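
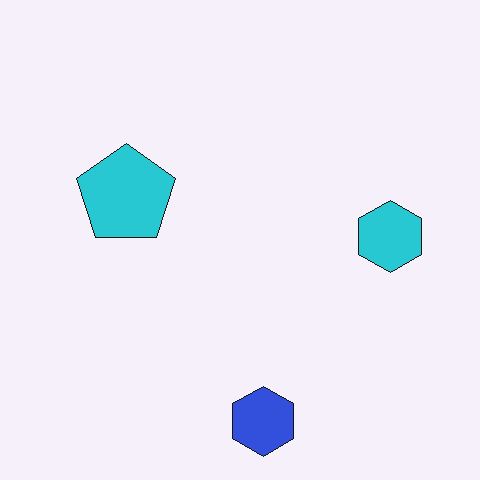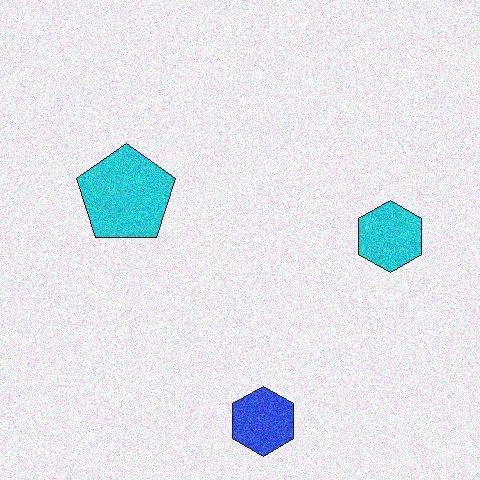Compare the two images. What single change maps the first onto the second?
The image was degraded with moderate additive noise.

Random speckle covers the whole image, including the flat background.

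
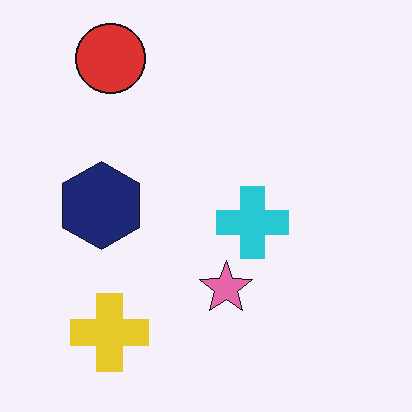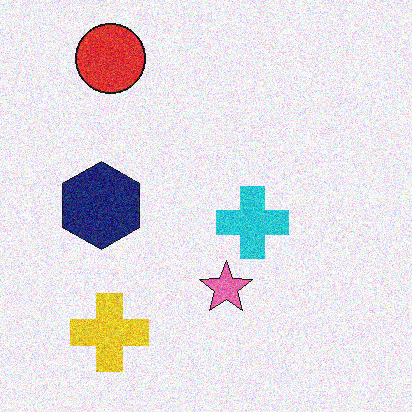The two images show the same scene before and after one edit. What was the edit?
Degraded with visible gaussian noise.

Random speckle covers the whole image, including the flat background.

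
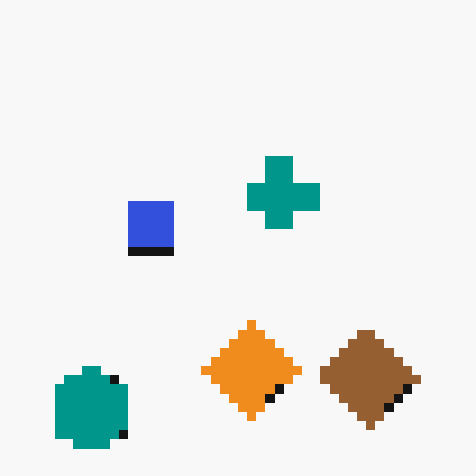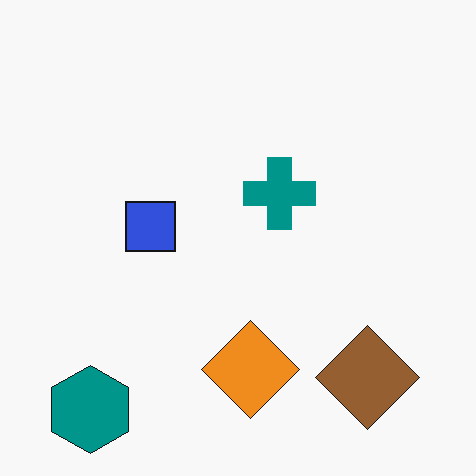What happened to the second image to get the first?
The transformation is: heavily pixelated into large blocks.

Shapes are reduced to large square blocks; fine edges and outlines are lost — a downscale-then-upscale (mosaic) effect.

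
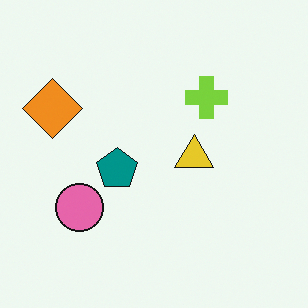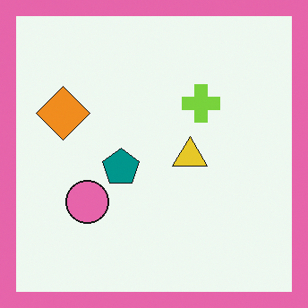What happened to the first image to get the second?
This is the original image framed with a pink border.

A solid pink frame runs around the edge of the second image, with the content slightly shrunk inside it.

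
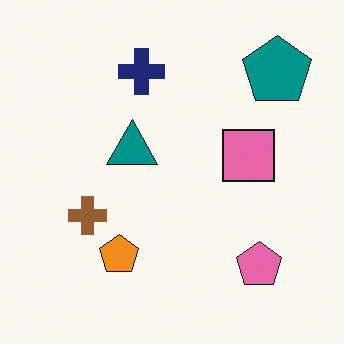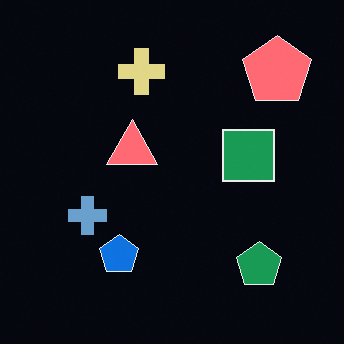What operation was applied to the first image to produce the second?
This is the original image color-inverted (negative).

The light background has become dark and every shape's color is its complement — a photographic negative.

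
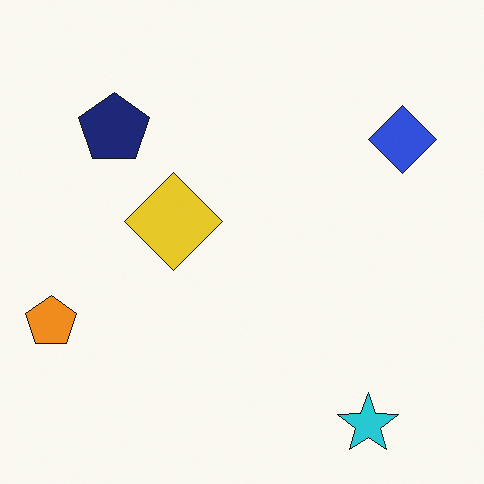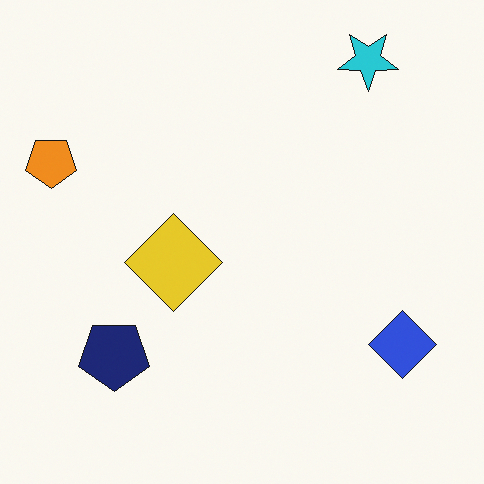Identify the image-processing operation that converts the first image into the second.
This is the original image flipped vertically (top ↔ bottom).

The cyan star is in the bottom-right of the first image and the top-right of the second — shapes on opposite sides of the horizontal midline have swapped in a mirror flip.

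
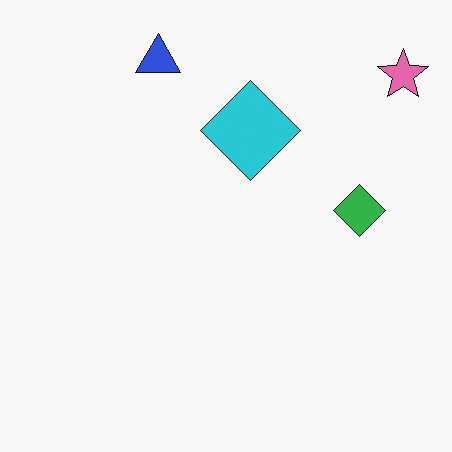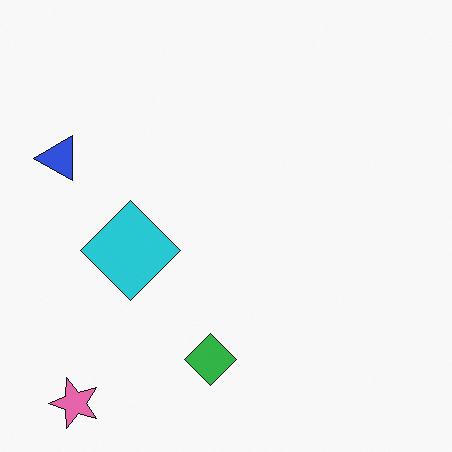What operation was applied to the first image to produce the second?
Transposed (reflected across the top-left ↔ bottom-right diagonal).

Shapes have swapped their row and column positions — what was in the top-right is now in the bottom-left — a diagonal reflection.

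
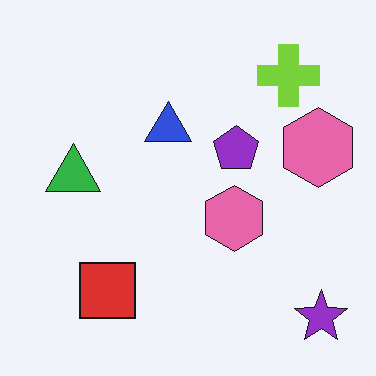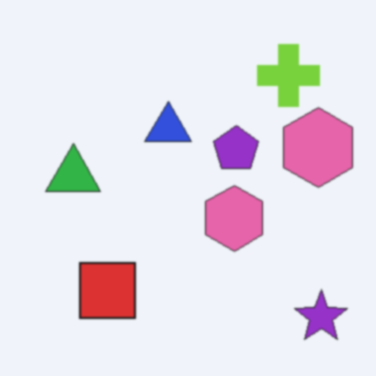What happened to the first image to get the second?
It was given a subtle gaussian blur.

Shape edges and outlines are uniformly softened across the whole image.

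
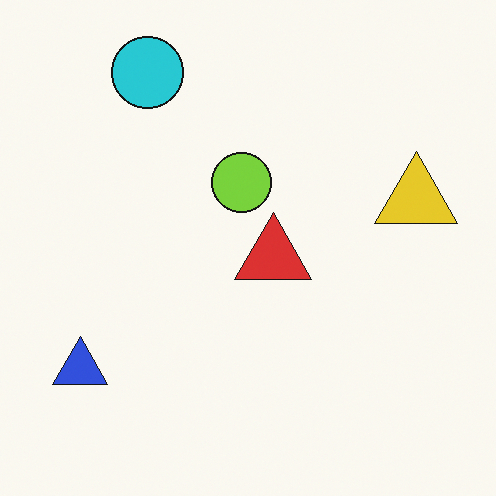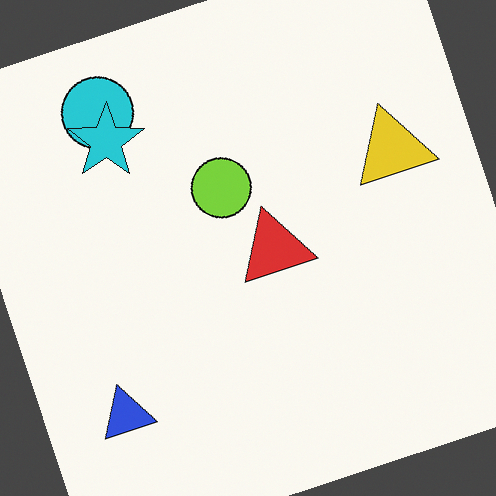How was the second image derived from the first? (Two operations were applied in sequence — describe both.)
The transformation is: rotated counter-clockwise by a moderate amount, then overlaid with an additional cyan star.

Every shape is tilted by the same angle and the image corners show triangular fill wedges — a whole-image rotation by a non-right angle. A cyan star appears in the second image that is absent from the first.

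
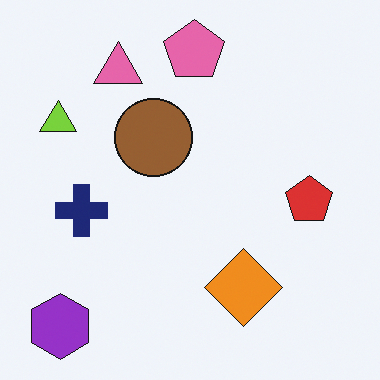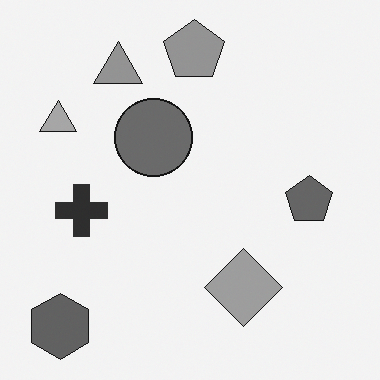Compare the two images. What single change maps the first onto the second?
The transformation is: converted to grayscale.

All color is removed — every shape is now a shade of grey.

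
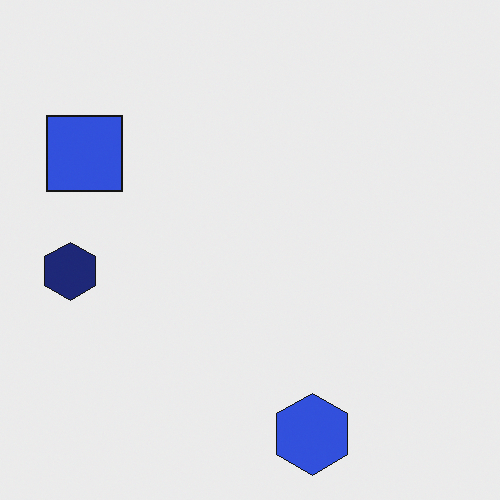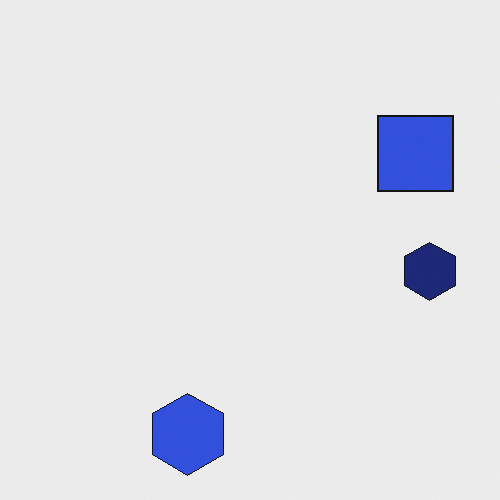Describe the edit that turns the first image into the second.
The transformation is: flipped horizontally (left ↔ right).

The navy hexagon is in the left of the first image and the right of the second — shapes on opposite sides of the vertical midline have swapped in a mirror flip.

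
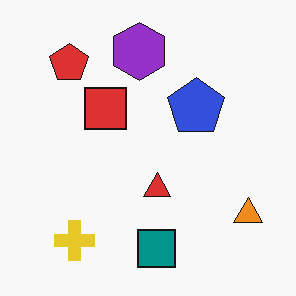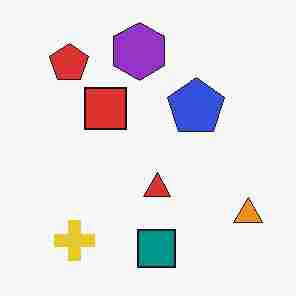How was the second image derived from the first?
The image was heavily JPEG-compressed with obvious blocking artifacts.

Blocky 8×8 compression artifacts appear around shape edges and the flat background shows ringing — characteristic JPEG degradation.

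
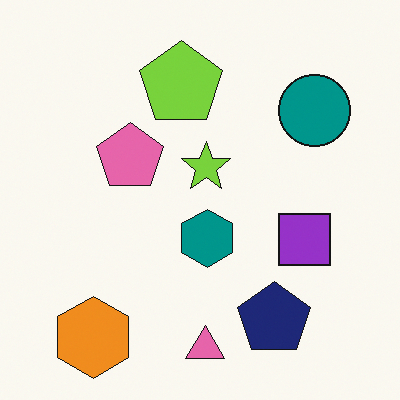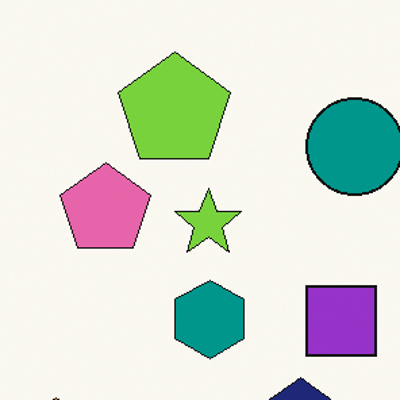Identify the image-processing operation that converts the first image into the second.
This is the original image cropped slightly and scaled back up.

The visible shapes are larger and the field of view is narrower; shapes near the original edges may be partly or wholly outside the frame — a crop-and-rescale.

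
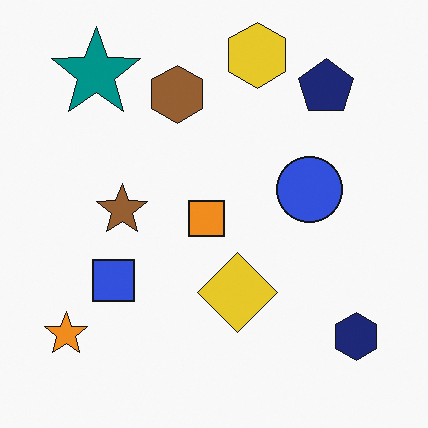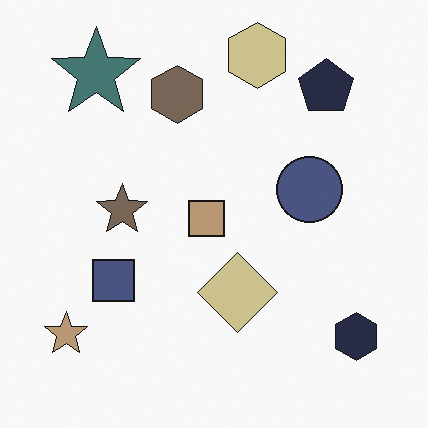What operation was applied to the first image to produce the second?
The transformation is: heavily desaturated.

All colors are more muted and greyish — a global saturation change.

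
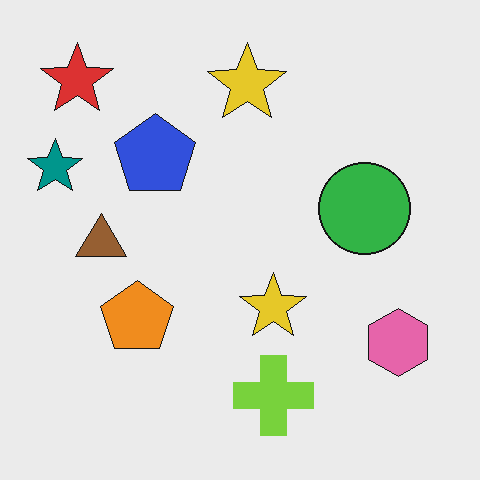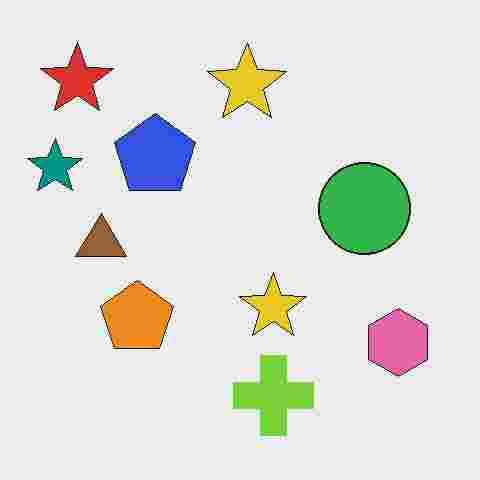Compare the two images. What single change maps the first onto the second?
Degraded with heavy JPEG compression.

Blocky 8×8 compression artifacts appear around shape edges and the flat background shows ringing — characteristic JPEG degradation.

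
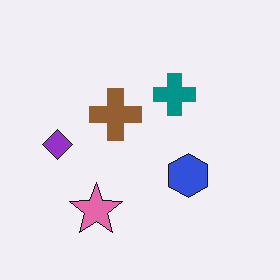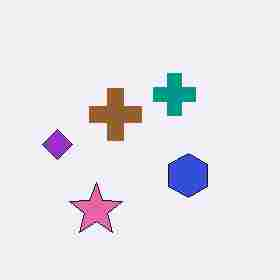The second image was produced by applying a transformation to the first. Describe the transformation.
The image was heavily JPEG-compressed with obvious blocking artifacts.

Blocky 8×8 compression artifacts appear around shape edges and the flat background shows ringing — characteristic JPEG degradation.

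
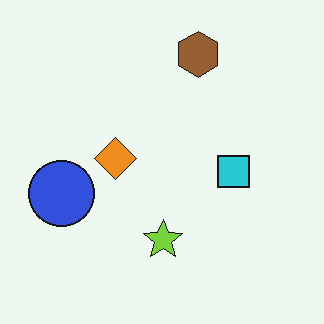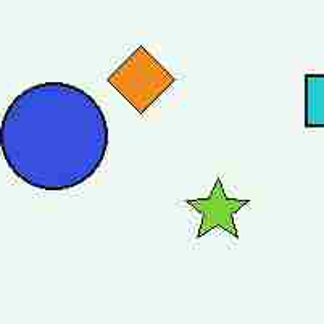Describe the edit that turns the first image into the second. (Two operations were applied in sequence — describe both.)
Degraded with heavy JPEG compression, then cropped to a modestly smaller region and rescaled.

Blocky 8×8 compression artifacts appear around shape edges and the flat background shows ringing — characteristic JPEG degradation. The visible shapes are larger and the field of view is narrower; shapes near the original edges may be partly or wholly outside the frame — a crop-and-rescale.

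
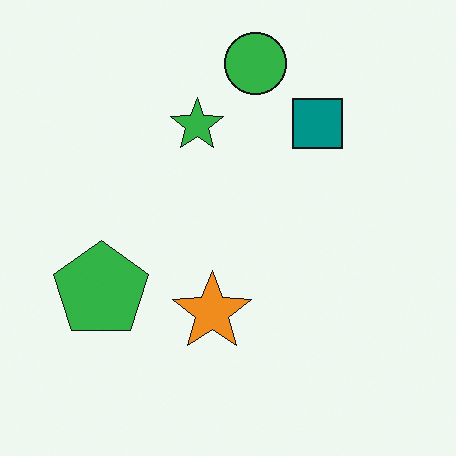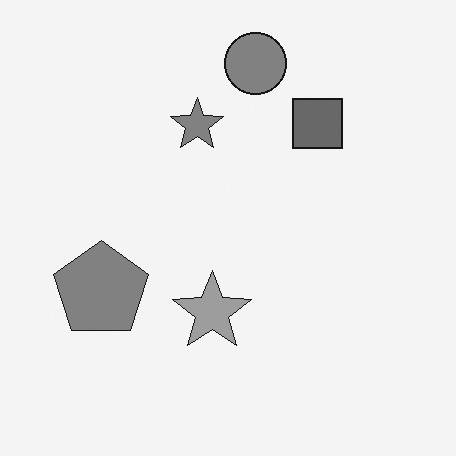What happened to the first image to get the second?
The second image is the first converted to grayscale.

All color is removed — every shape is now a shade of grey.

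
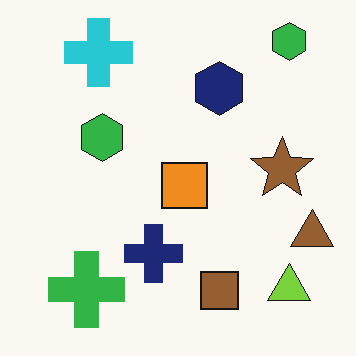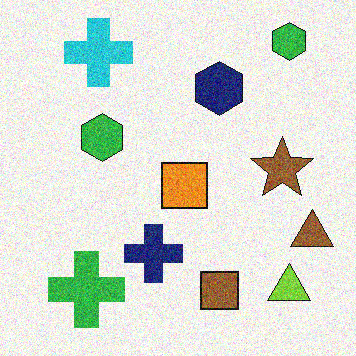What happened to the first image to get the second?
It was degraded with moderate additive noise.

Random speckle covers the whole image, including the flat background.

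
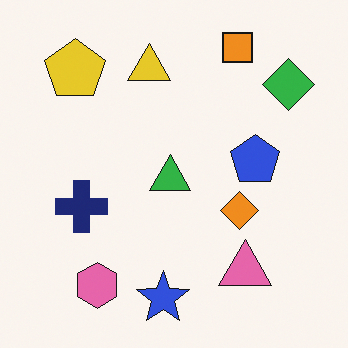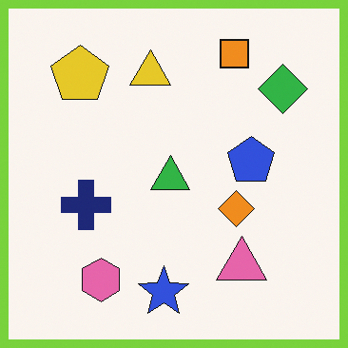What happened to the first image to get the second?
It was framed with a lime border.

A solid lime frame runs around the edge of the second image, with the content slightly shrunk inside it.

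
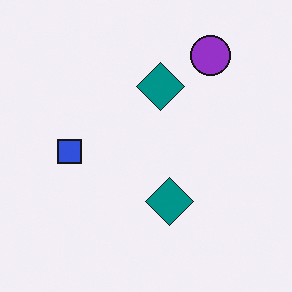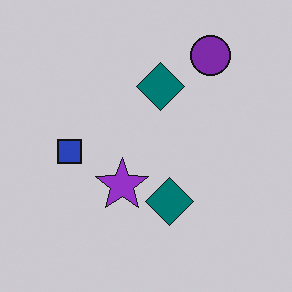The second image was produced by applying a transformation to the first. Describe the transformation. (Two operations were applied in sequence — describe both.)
Darkened a little, then overlaid with an additional purple star.

Every pixel — background and shapes alike — is uniformly darkened. A purple star appears in the second image that is absent from the first.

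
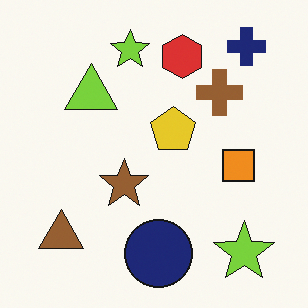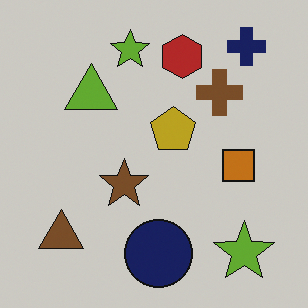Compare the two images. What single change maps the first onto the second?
This is the original image slightly darkened.

Every pixel — background and shapes alike — is uniformly darkened.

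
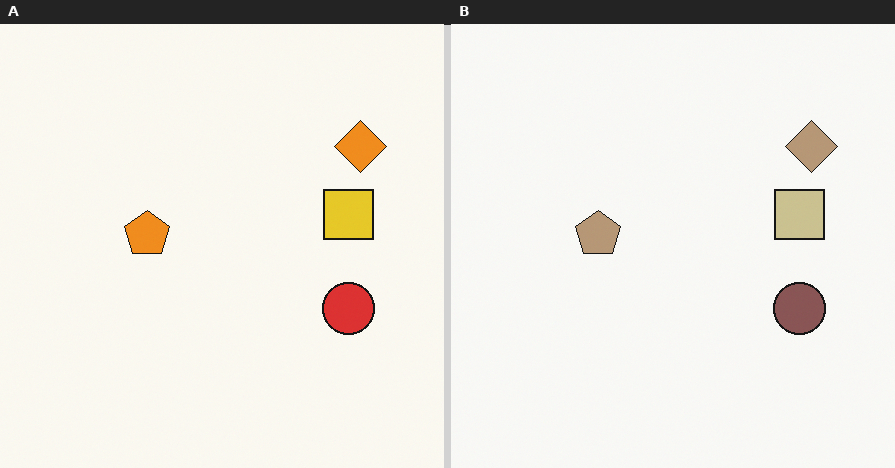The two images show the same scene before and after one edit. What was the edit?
The image was made much more muted (saturation change).

All colors are more muted and greyish — a global saturation change.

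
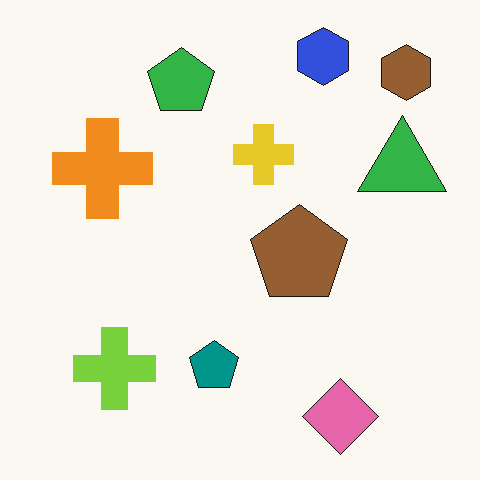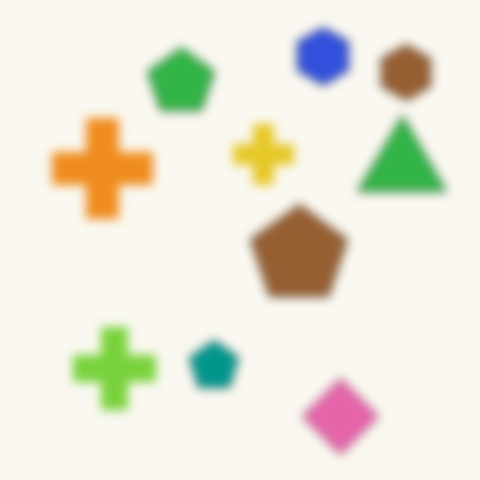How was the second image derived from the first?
It was heavily blurred.

Shape edges and outlines are uniformly softened across the whole image.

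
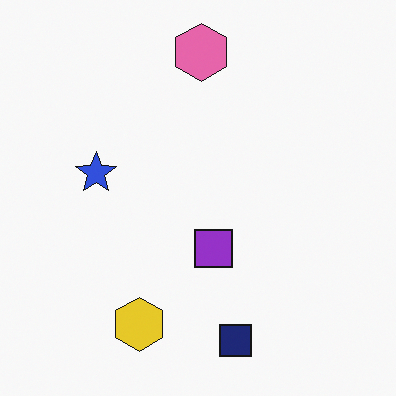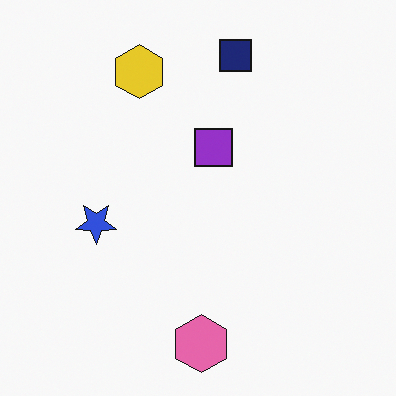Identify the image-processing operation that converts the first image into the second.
This is the original image flipped vertically (top ↔ bottom).

The pink hexagon is in the top of the first image and the bottom of the second — shapes on opposite sides of the horizontal midline have swapped in a mirror flip.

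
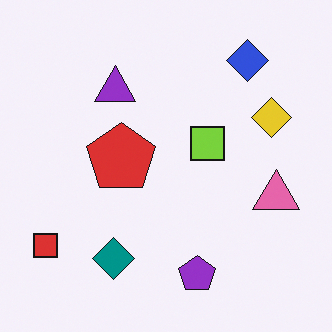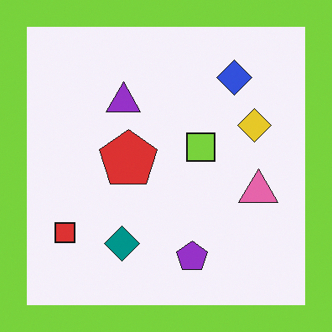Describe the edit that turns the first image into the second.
Framed with a lime border.

A solid lime frame runs around the edge of the second image, with the content slightly shrunk inside it.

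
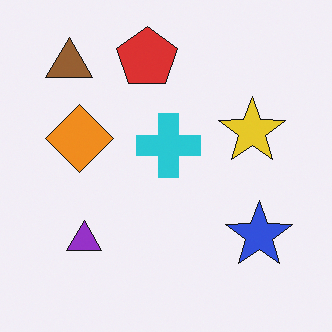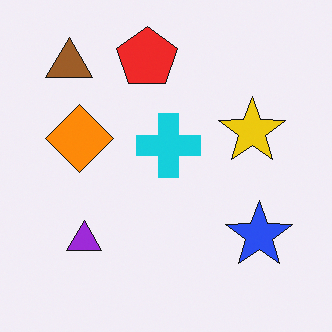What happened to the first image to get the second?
The transformation is: slightly oversaturated.

All colors are more vivid — a global saturation change.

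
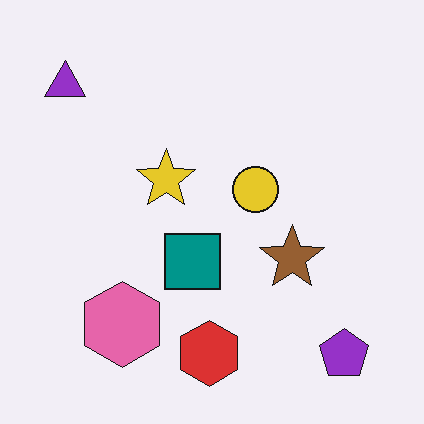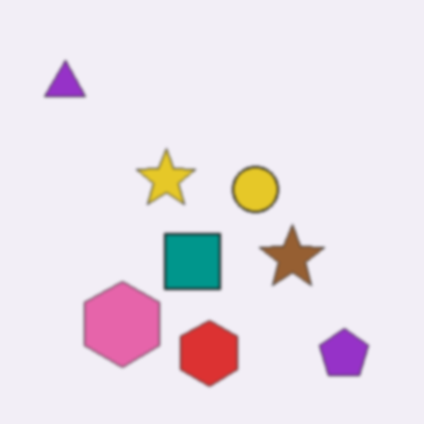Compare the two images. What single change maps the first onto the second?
The image was lightly blurred.

Shape edges and outlines are uniformly softened across the whole image.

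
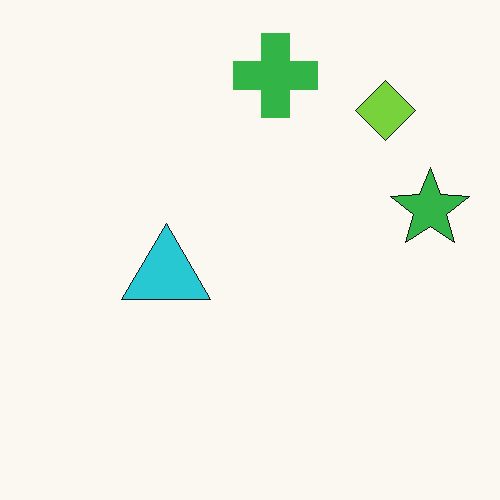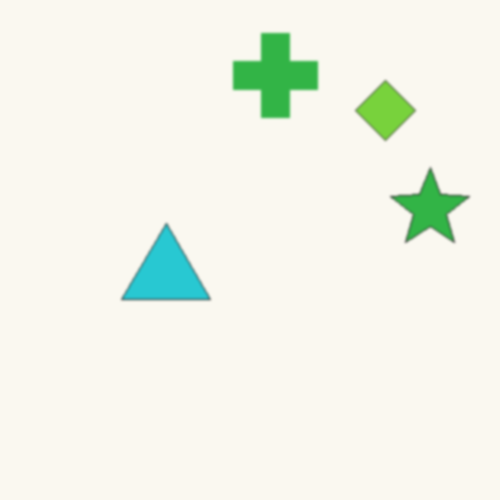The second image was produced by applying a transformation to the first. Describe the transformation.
The transformation is: lightly blurred.

Shape edges and outlines are uniformly softened across the whole image.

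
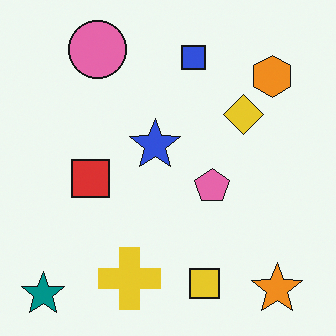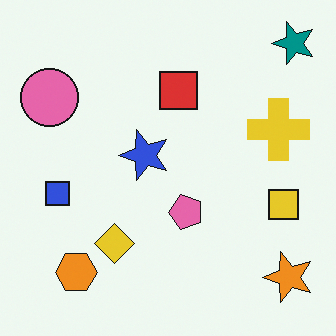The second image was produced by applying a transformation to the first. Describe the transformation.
It was transposed (reflected across the top-left ↔ bottom-right diagonal).

Shapes have swapped their row and column positions — what was in the top-right is now in the bottom-left — a diagonal reflection.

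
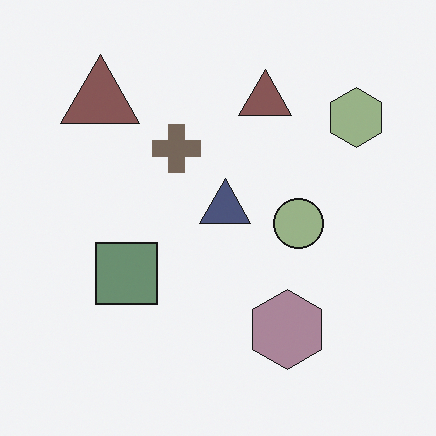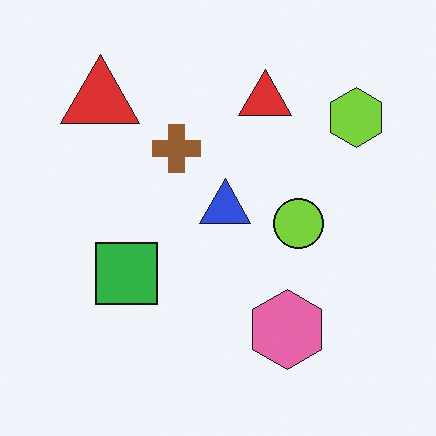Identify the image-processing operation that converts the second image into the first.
The first image is the second made much more muted (saturation change).

All colors are more muted and greyish — a global saturation change.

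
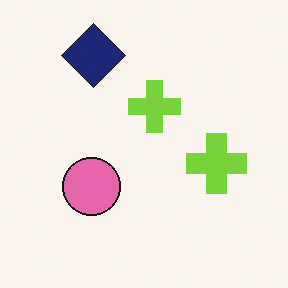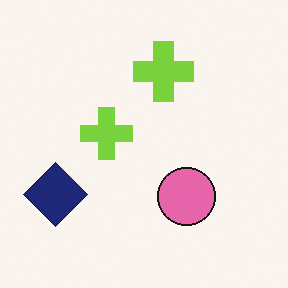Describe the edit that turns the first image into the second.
The second image is the first rotated 90° counter-clockwise.

The navy diamond sits in the top-left of the first image and the bottom-left of the second — consistent with a whole-image 90° counter-clockwise rotation.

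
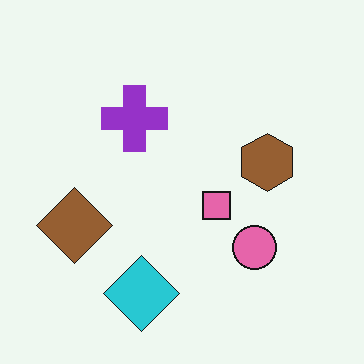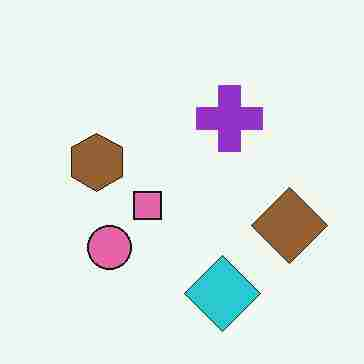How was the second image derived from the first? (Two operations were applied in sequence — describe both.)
This is the original image flipped horizontally (left ↔ right), then degraded with heavy JPEG compression.

The brown diamond is in the left of the first image and the right of the second — shapes on opposite sides of the vertical midline have swapped in a mirror flip. Blocky 8×8 compression artifacts appear around shape edges and the flat background shows ringing — characteristic JPEG degradation.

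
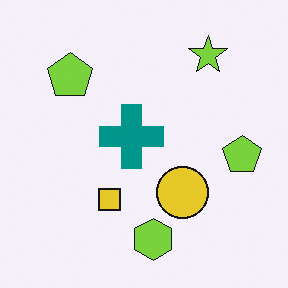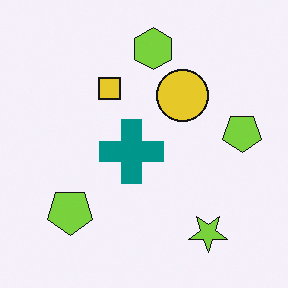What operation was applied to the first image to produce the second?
The transformation is: flipped vertically (top ↔ bottom).

The lime hexagon is in the bottom of the first image and the top of the second — shapes on opposite sides of the horizontal midline have swapped in a mirror flip.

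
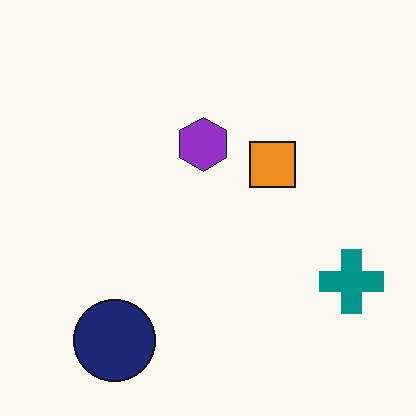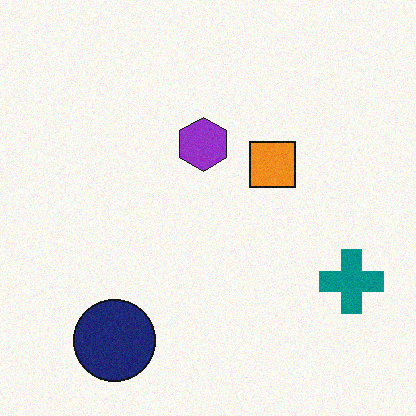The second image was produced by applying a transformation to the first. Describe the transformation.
The transformation is: degraded with subtle gaussian noise.

Random speckle covers the whole image, including the flat background.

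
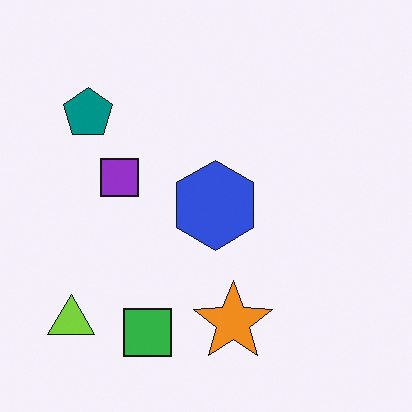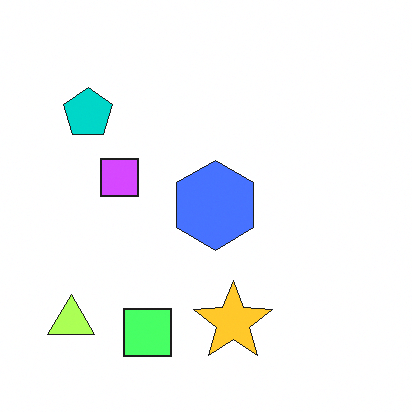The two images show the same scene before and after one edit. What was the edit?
This is the original image substantially brightened.

Every pixel — background and shapes alike — is uniformly brightened.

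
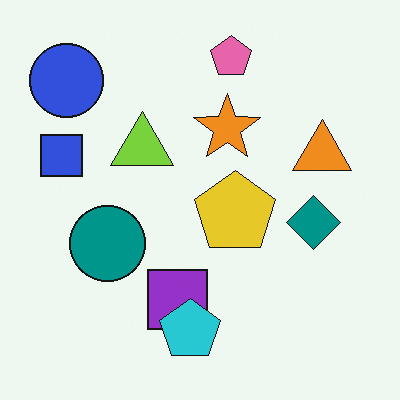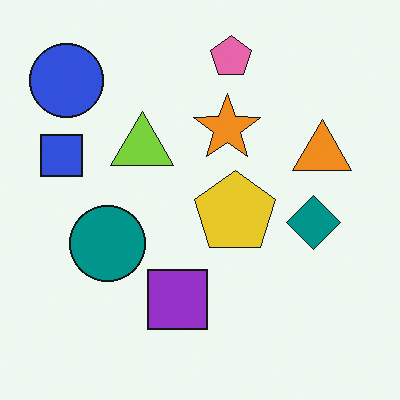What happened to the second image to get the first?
Overlaid with an additional cyan pentagon.

A cyan pentagon appears in the first image that is absent from the second.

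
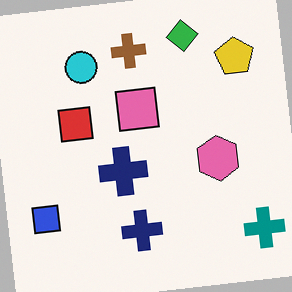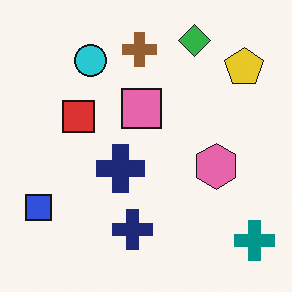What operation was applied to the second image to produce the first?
The image was rotated counter-clockwise by a small amount.

Every shape is tilted by the same angle and the image corners show triangular fill wedges — a whole-image rotation by a non-right angle.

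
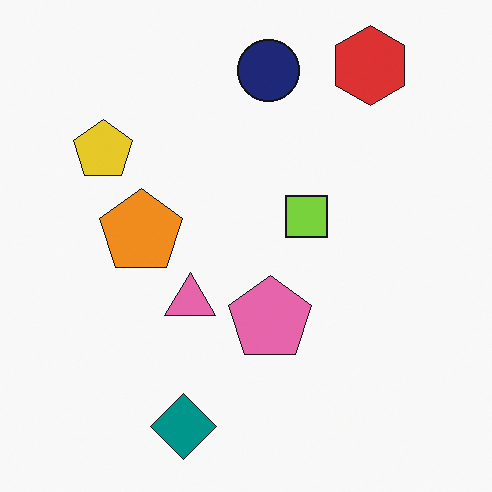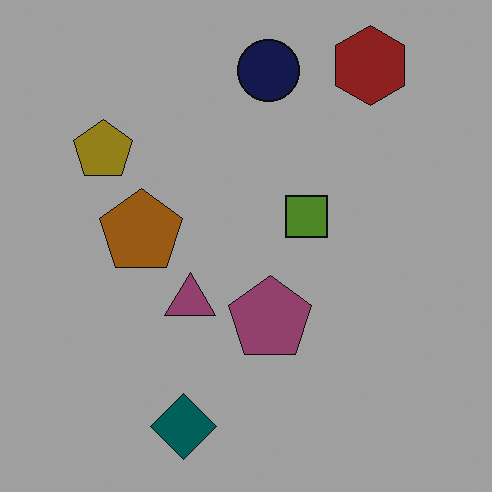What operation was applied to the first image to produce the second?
This is the original image substantially darkened.

Every pixel — background and shapes alike — is uniformly darkened.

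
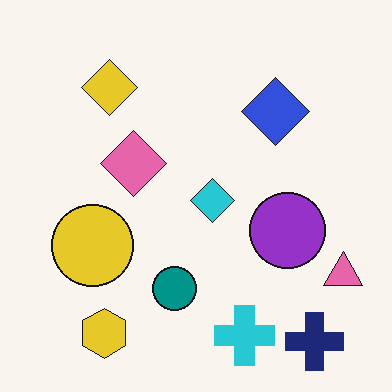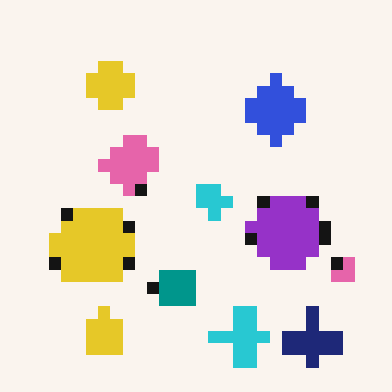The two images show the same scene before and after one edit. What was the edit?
The transformation is: coarsely pixelated.

Shapes are reduced to large square blocks; fine edges and outlines are lost — a downscale-then-upscale (mosaic) effect.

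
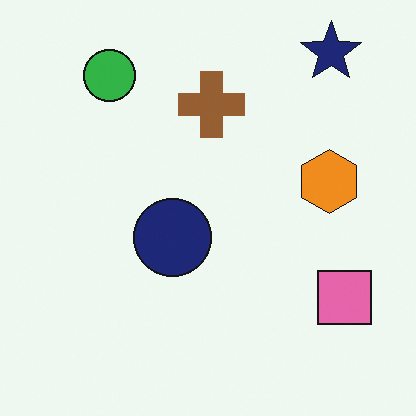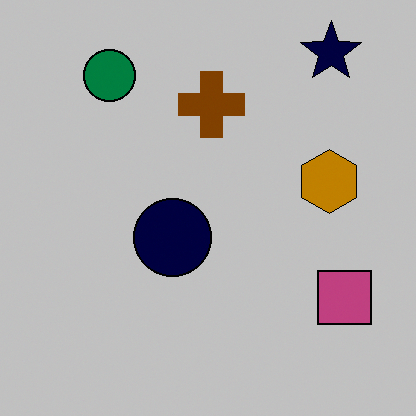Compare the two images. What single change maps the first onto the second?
This is the original image heavily posterized to just a handful of flat colors.

Each flat color has snapped to a coarser quantized level — most visibly, the near-white background has dropped to a flat grey.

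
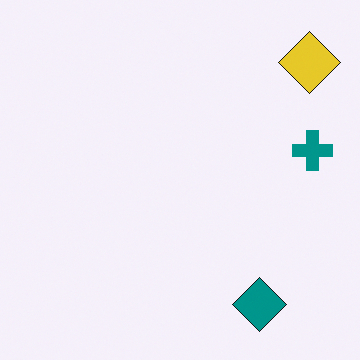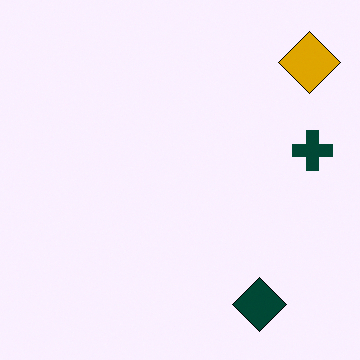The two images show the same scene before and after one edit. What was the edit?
The image was given much higher contrast.

Tones are pushed away from mid-grey across the whole image — a global contrast change.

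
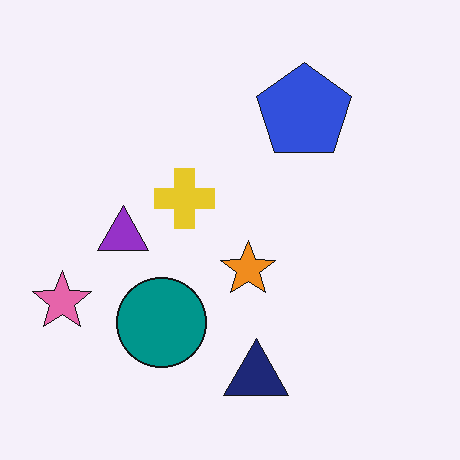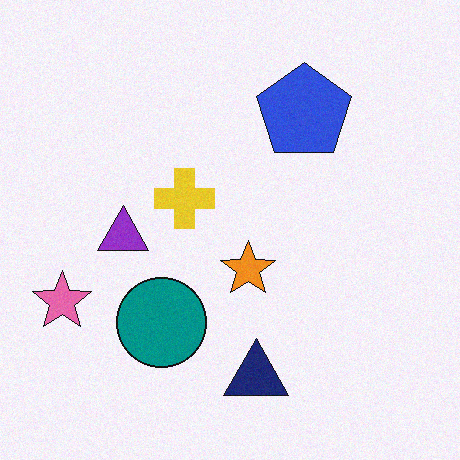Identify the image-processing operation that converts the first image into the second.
The second image is the first degraded with subtle gaussian noise.

Random speckle covers the whole image, including the flat background.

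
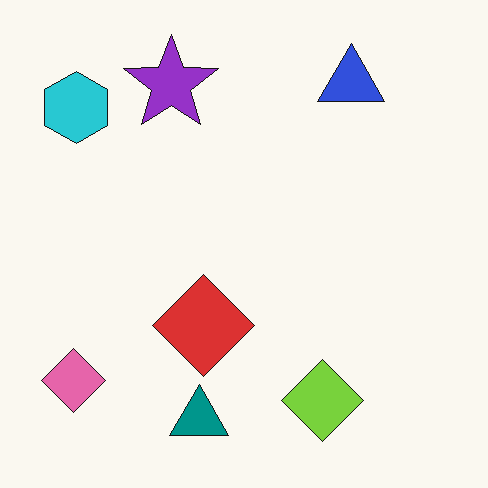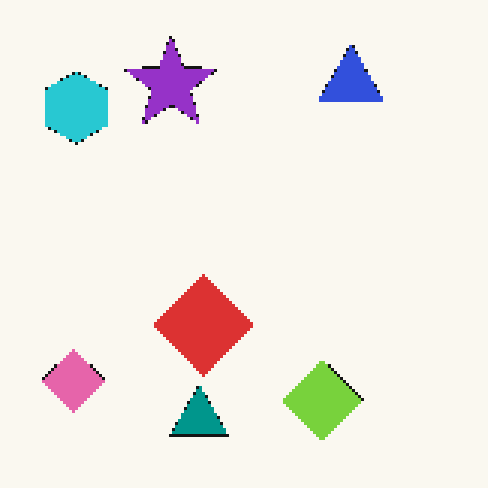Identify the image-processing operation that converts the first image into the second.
It was lightly pixelated (a mild mosaic effect).

Shapes are reduced to large square blocks; fine edges and outlines are lost — a downscale-then-upscale (mosaic) effect.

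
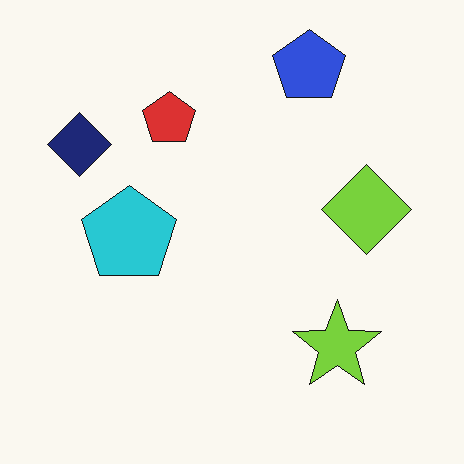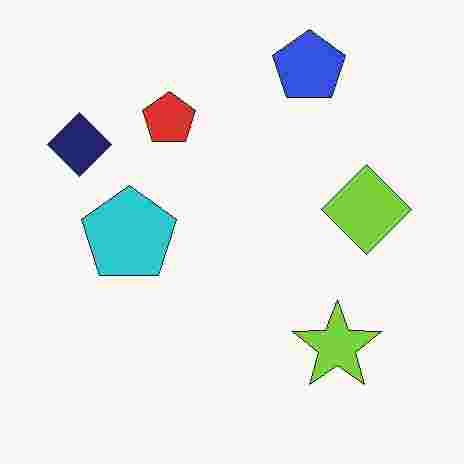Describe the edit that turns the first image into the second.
The second image is the first degraded with heavy JPEG compression.

Blocky 8×8 compression artifacts appear around shape edges and the flat background shows ringing — characteristic JPEG degradation.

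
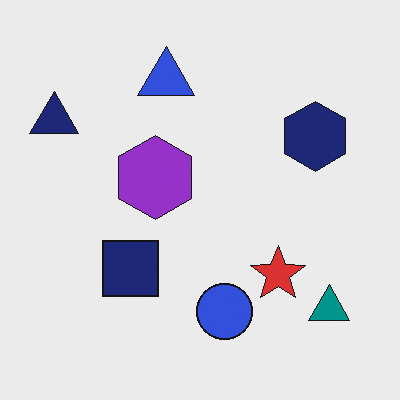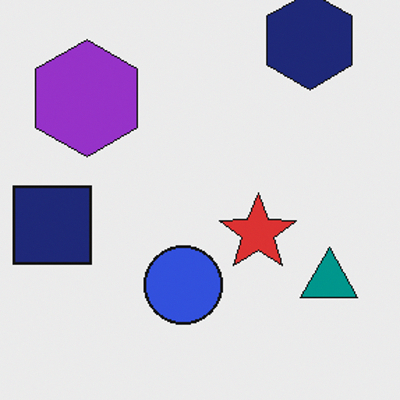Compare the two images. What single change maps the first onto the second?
The transformation is: cropped to a modestly smaller region and rescaled.

The visible shapes are larger and the field of view is narrower; shapes near the original edges may be partly or wholly outside the frame — a crop-and-rescale.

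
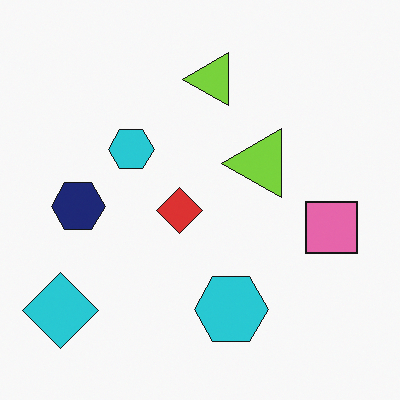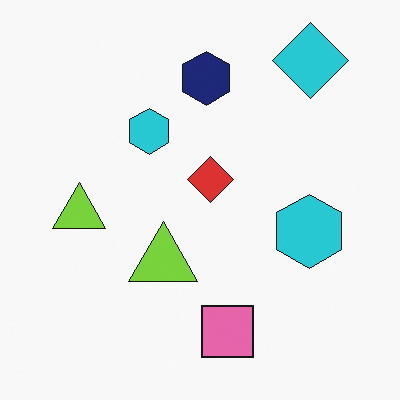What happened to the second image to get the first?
It was transposed (reflected across the top-left ↔ bottom-right diagonal).

Shapes have swapped their row and column positions — what was in the top-right is now in the bottom-left — a diagonal reflection.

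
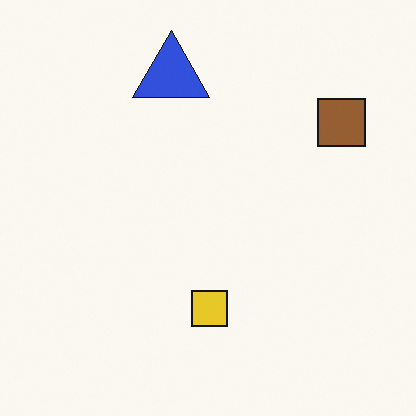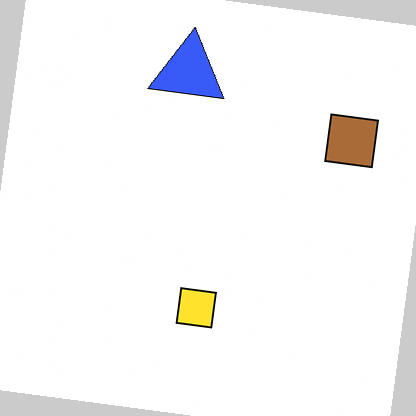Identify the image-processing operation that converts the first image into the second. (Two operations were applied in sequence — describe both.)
The transformation is: rotated clockwise by a slight angle, then slightly brightened.

Every shape is tilted by the same angle and the image corners show triangular fill wedges — a whole-image rotation by a non-right angle. Every pixel — background and shapes alike — is uniformly brightened.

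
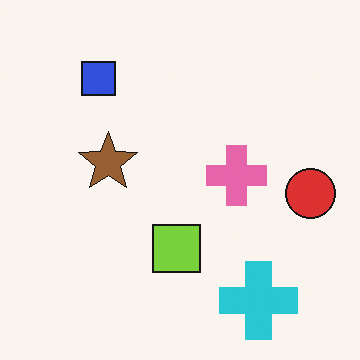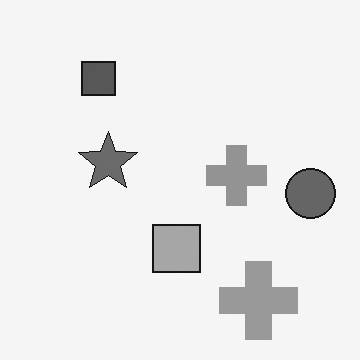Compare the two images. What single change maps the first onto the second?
Converted to grayscale.

All color is removed — every shape is now a shade of grey.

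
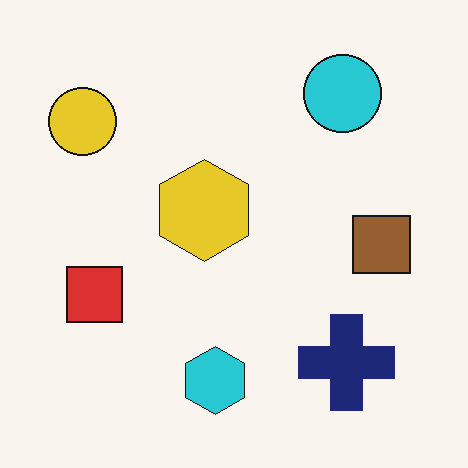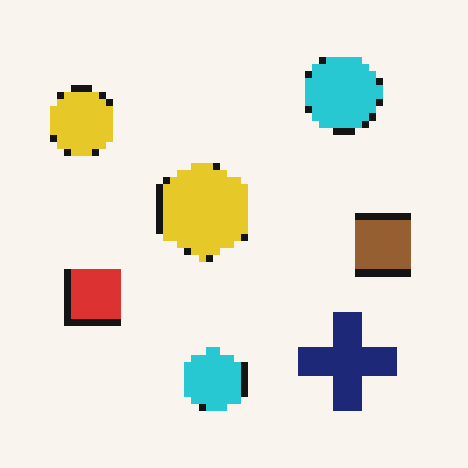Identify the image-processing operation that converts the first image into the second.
Pixelated into visible square blocks.

Shapes are reduced to large square blocks; fine edges and outlines are lost — a downscale-then-upscale (mosaic) effect.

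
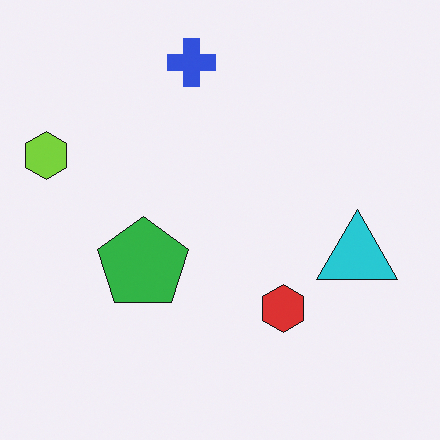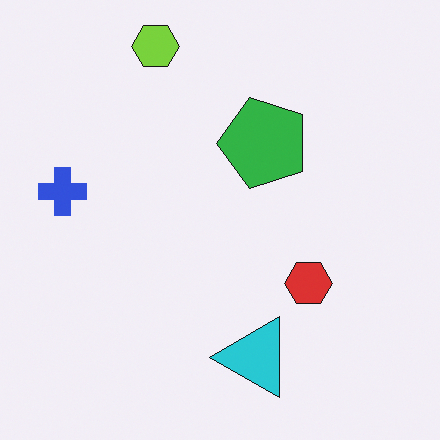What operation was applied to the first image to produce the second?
The image was transposed (reflected across the top-left ↔ bottom-right diagonal).

Shapes have swapped their row and column positions — what was in the top-right is now in the bottom-left — a diagonal reflection.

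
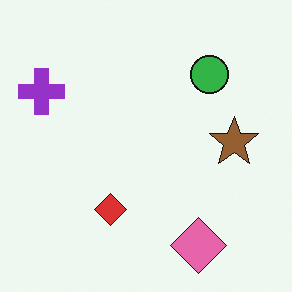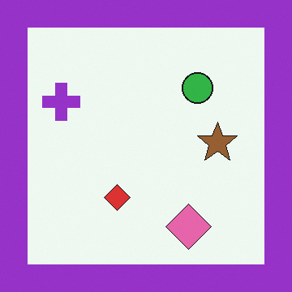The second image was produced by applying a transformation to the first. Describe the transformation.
The second image is the first framed with a purple border.

A solid purple frame runs around the edge of the second image, with the content slightly shrunk inside it.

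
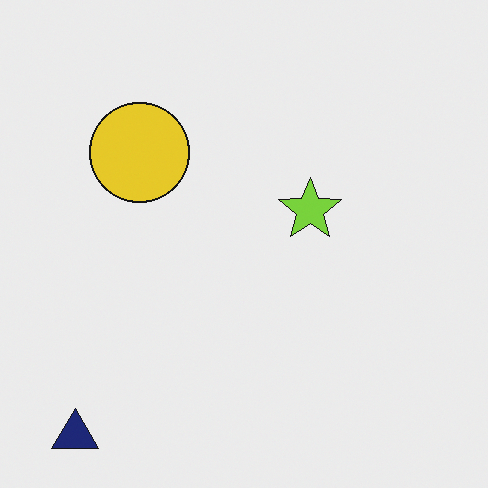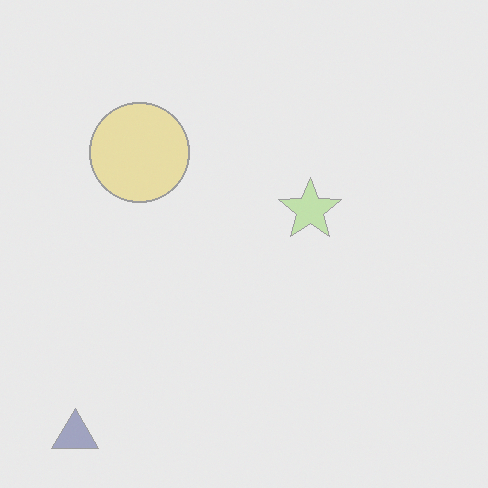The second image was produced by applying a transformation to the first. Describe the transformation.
Washed out (contrast reduced).

Tones are pushed toward mid-grey across the whole image — a global contrast change.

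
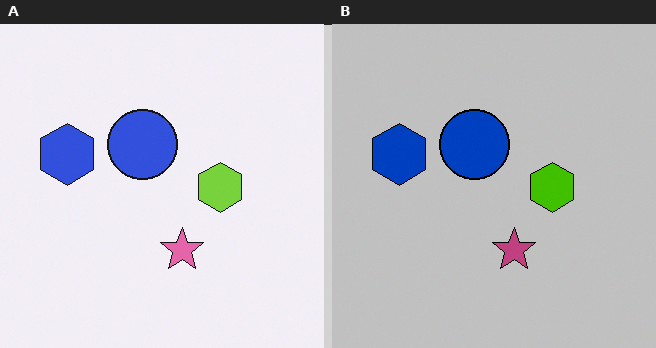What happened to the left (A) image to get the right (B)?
The right (B) image is the left (A) heavily posterized to just a handful of flat colors.

Each flat color has snapped to a coarser quantized level — most visibly, the near-white background has dropped to a flat grey.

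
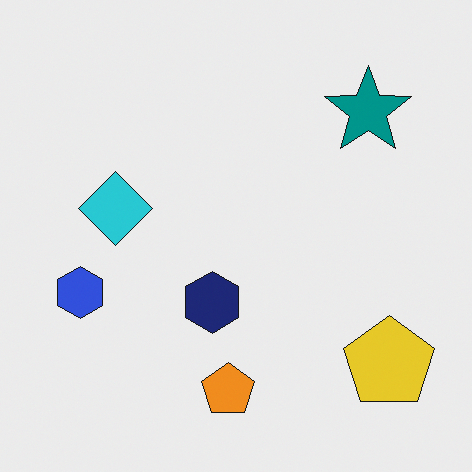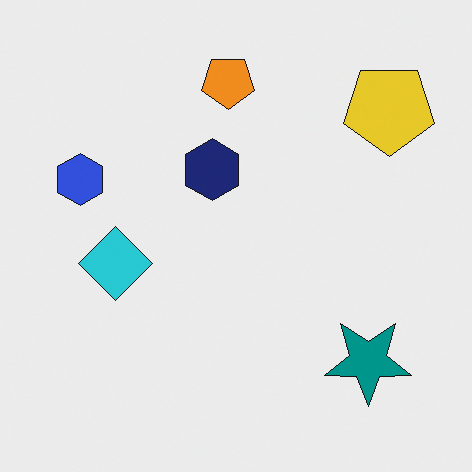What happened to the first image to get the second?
The transformation is: flipped vertically (top ↔ bottom).

The orange pentagon is in the bottom of the first image and the top of the second — shapes on opposite sides of the horizontal midline have swapped in a mirror flip.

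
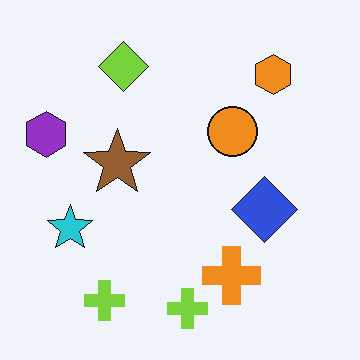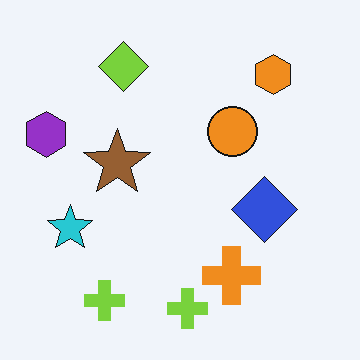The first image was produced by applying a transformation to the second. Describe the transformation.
The first image is the second JPEG-compressed with visible artifacts.

Blocky 8×8 compression artifacts appear around shape edges and the flat background shows ringing — characteristic JPEG degradation.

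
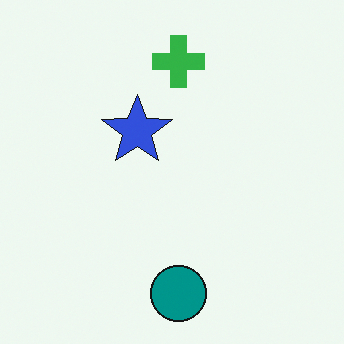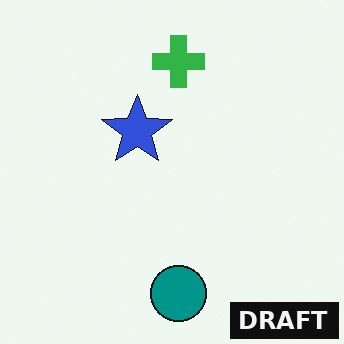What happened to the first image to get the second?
The transformation is: watermarked with the text "DRAFT" in the lower-right corner.

A dark label reading "DRAFT" appears in the lower-right corner.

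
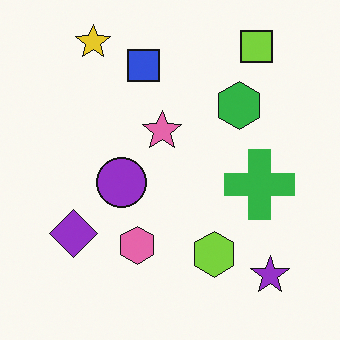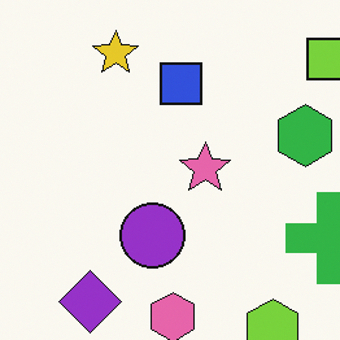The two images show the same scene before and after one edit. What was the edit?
The transformation is: cropped slightly and scaled back up.

The visible shapes are larger and the field of view is narrower; shapes near the original edges may be partly or wholly outside the frame — a crop-and-rescale.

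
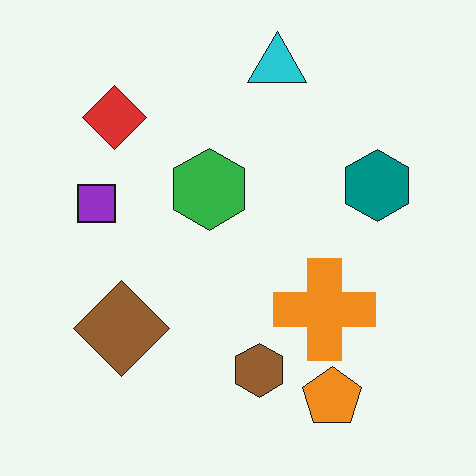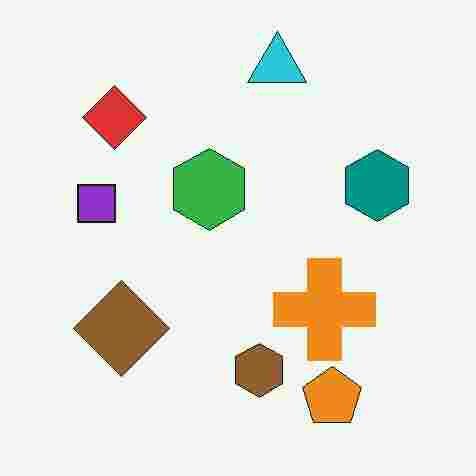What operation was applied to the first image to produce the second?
Degraded with heavy JPEG compression.

Blocky 8×8 compression artifacts appear around shape edges and the flat background shows ringing — characteristic JPEG degradation.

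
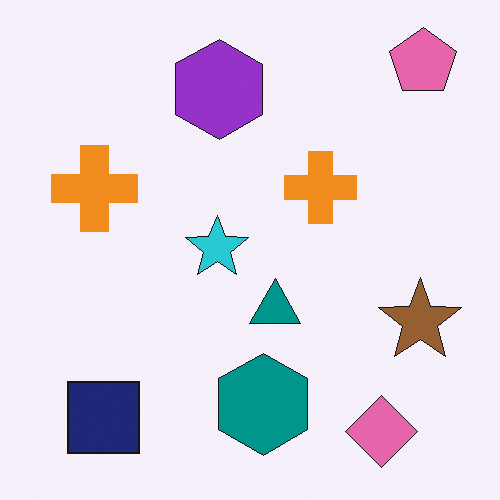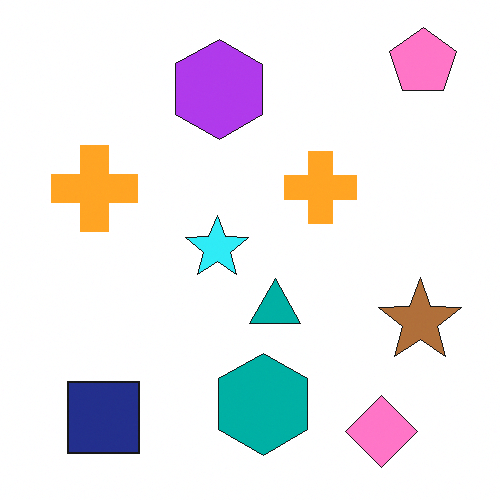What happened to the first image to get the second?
The second image is the first brightened a little.

Every pixel — background and shapes alike — is uniformly brightened.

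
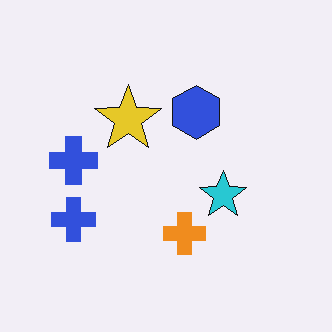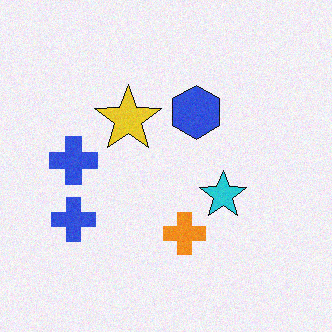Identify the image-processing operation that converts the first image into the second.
The second image is the first degraded with a light layer of grain.

Random speckle covers the whole image, including the flat background.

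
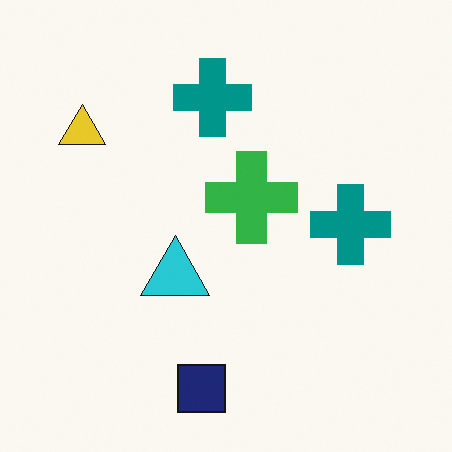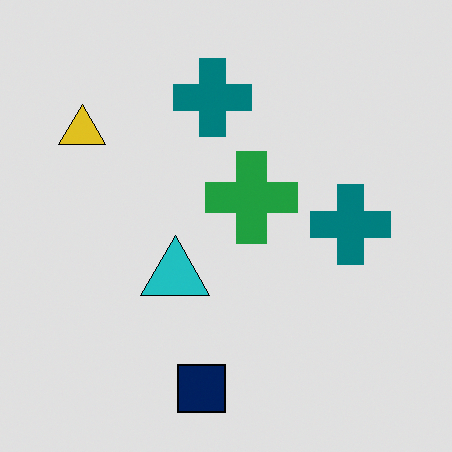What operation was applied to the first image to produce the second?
Moderately posterized.

Each flat color has snapped to a coarser quantized level — most visibly, the near-white background has dropped to a flat grey.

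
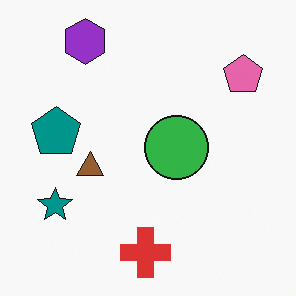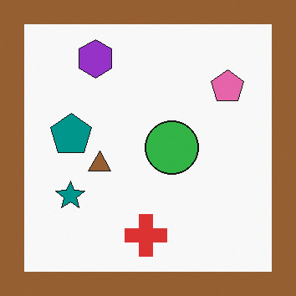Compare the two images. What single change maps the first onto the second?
The image was framed with a brown border.

A solid brown frame runs around the edge of the second image, with the content slightly shrunk inside it.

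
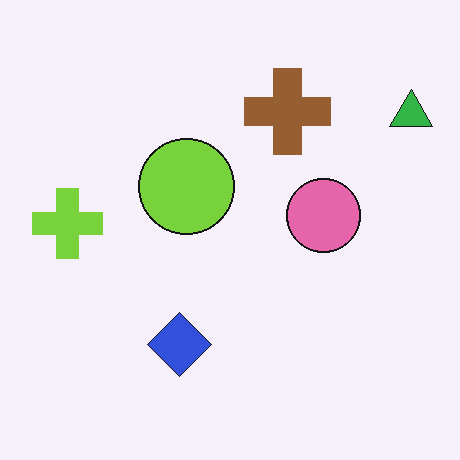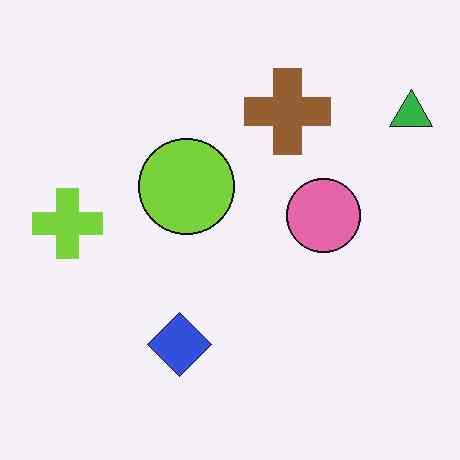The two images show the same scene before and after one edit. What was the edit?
The second image is the first JPEG-compressed with visible artifacts.

Blocky 8×8 compression artifacts appear around shape edges and the flat background shows ringing — characteristic JPEG degradation.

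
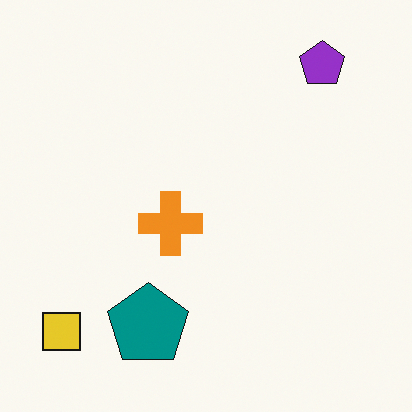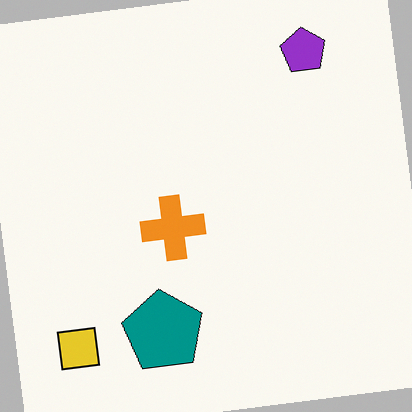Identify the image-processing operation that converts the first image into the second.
Rotated counter-clockwise by a small amount.

Every shape is tilted by the same angle and the image corners show triangular fill wedges — a whole-image rotation by a non-right angle.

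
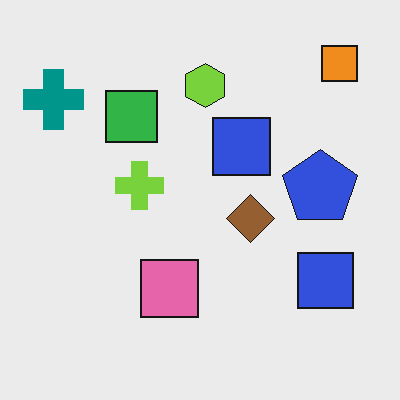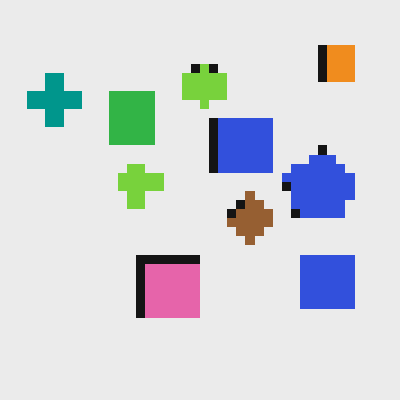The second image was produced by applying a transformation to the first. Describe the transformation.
It was heavily pixelated into large blocks.

Shapes are reduced to large square blocks; fine edges and outlines are lost — a downscale-then-upscale (mosaic) effect.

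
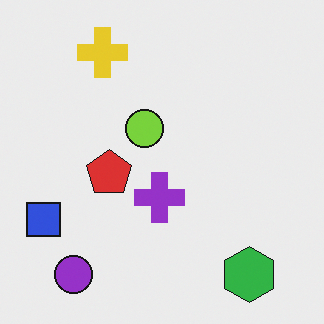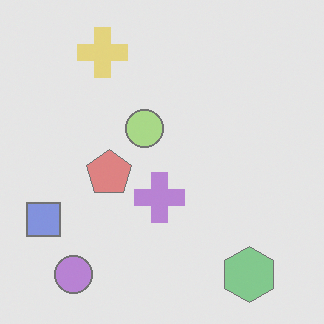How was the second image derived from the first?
The transformation is: given much lower contrast.

Tones are pushed toward mid-grey across the whole image — a global contrast change.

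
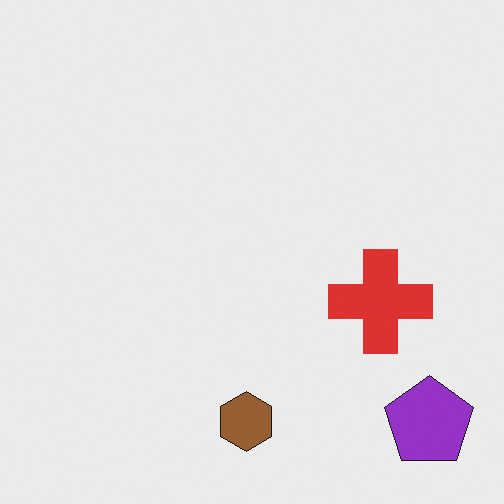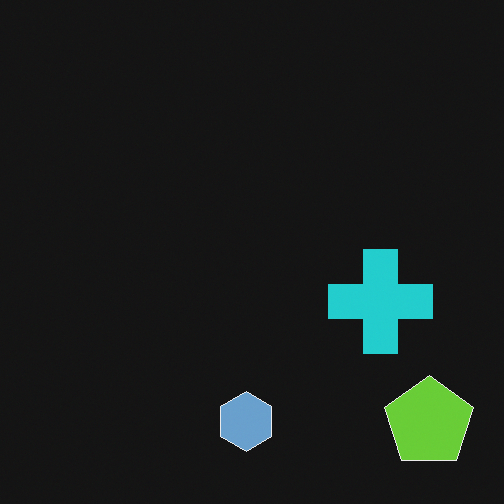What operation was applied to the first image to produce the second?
The image was color-inverted (negative).

The light background has become dark and every shape's color is its complement — a photographic negative.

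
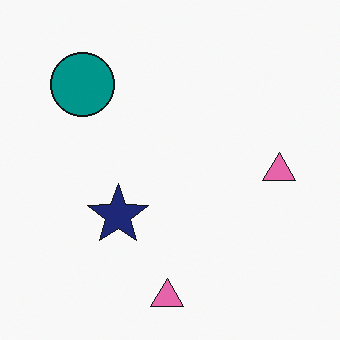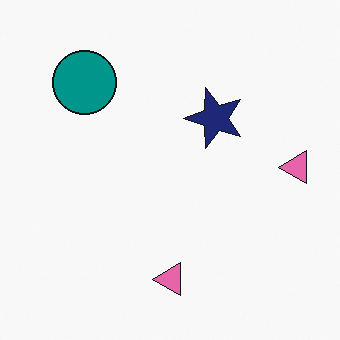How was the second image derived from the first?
Transposed (reflected across the top-left ↔ bottom-right diagonal).

Shapes have swapped their row and column positions — what was in the top-right is now in the bottom-left — a diagonal reflection.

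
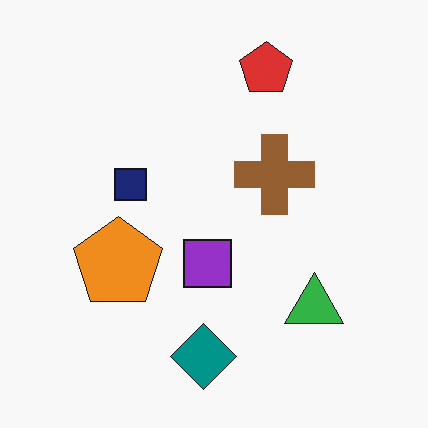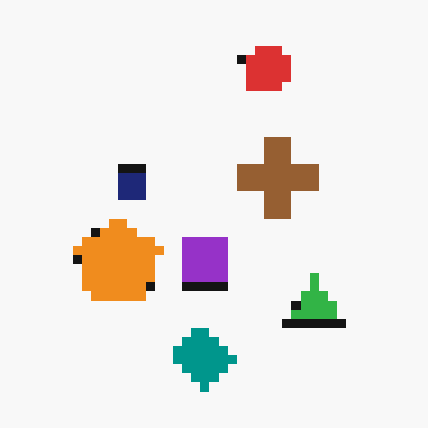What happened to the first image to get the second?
Heavily pixelated into large blocks.

Shapes are reduced to large square blocks; fine edges and outlines are lost — a downscale-then-upscale (mosaic) effect.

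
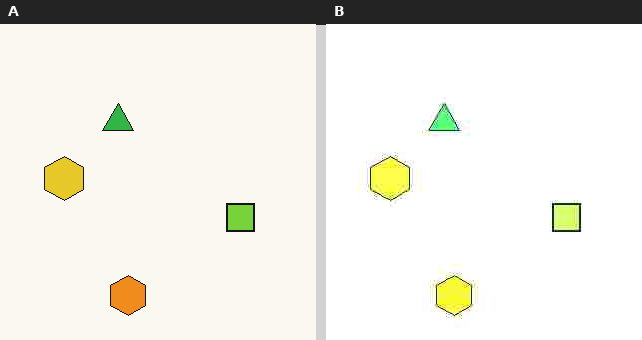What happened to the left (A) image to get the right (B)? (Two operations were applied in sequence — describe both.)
It was substantially brightened, then heavily JPEG-compressed with obvious blocking artifacts.

Every pixel — background and shapes alike — is uniformly brightened. Blocky 8×8 compression artifacts appear around shape edges and the flat background shows ringing — characteristic JPEG degradation.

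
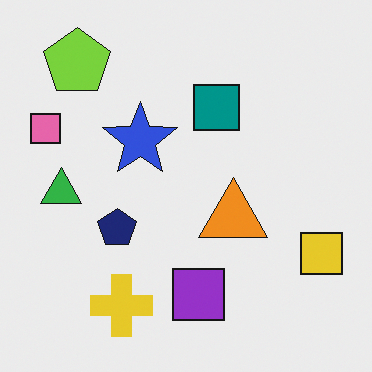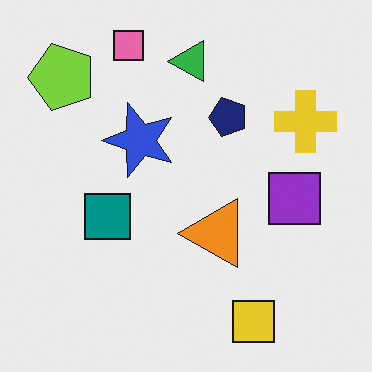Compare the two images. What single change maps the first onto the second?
It was transposed (reflected across the top-left ↔ bottom-right diagonal).

Shapes have swapped their row and column positions — what was in the top-right is now in the bottom-left — a diagonal reflection.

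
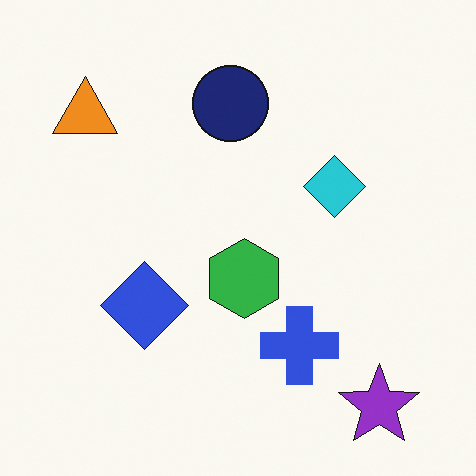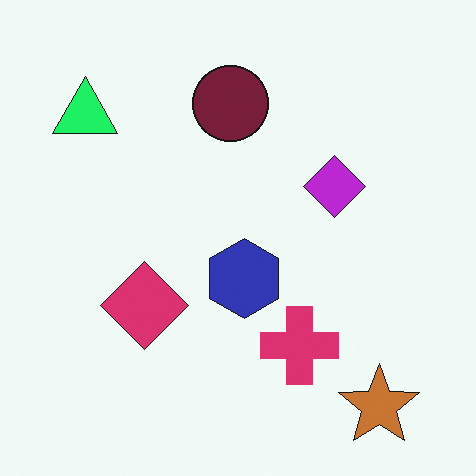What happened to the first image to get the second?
Hue-shifted noticeably.

Every shape's color has rotated by the same amount around the hue wheel — a uniform hue shift.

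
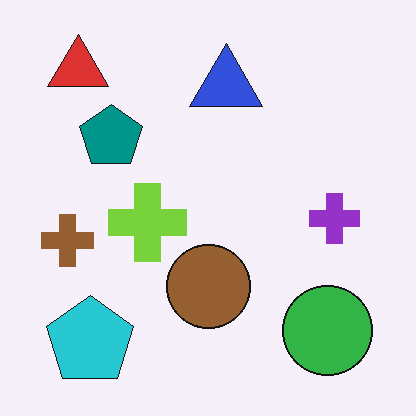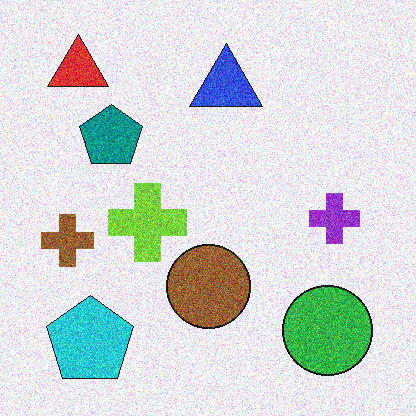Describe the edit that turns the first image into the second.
The transformation is: degraded with strong gaussian noise.

Random speckle covers the whole image, including the flat background.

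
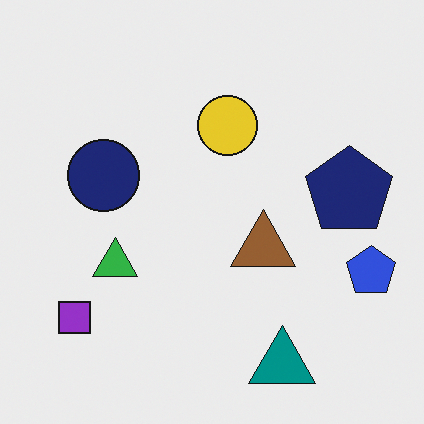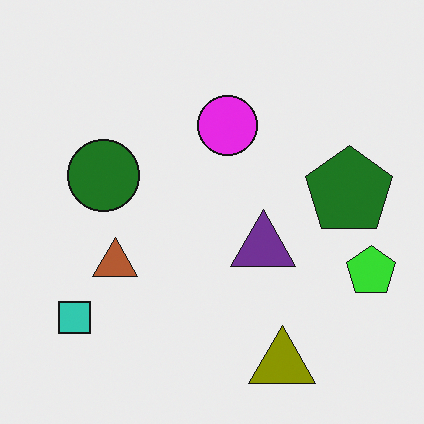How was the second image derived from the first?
Hue-shifted through roughly half the color wheel.

Every shape's color has rotated by the same amount around the hue wheel — a uniform hue shift.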